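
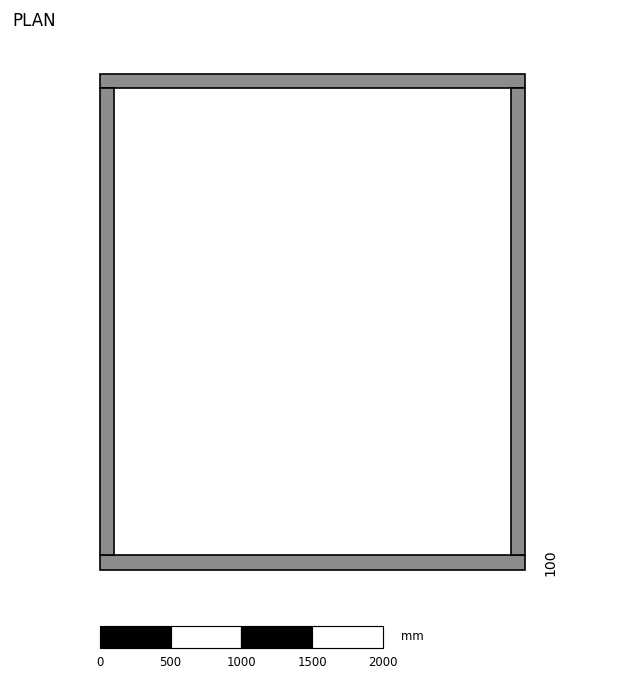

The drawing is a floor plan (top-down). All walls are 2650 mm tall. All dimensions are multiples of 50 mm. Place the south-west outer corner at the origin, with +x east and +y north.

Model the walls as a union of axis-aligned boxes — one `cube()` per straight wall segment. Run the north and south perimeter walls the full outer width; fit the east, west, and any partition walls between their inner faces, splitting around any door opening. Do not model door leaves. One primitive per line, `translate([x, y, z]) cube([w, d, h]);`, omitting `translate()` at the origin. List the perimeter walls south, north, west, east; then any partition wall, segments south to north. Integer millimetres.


cube([3000, 100, 2650]);
translate([0, 3400, 0]) cube([3000, 100, 2650]);
translate([0, 100, 0]) cube([100, 3300, 2650]);
translate([2900, 100, 0]) cube([100, 3300, 2650]);


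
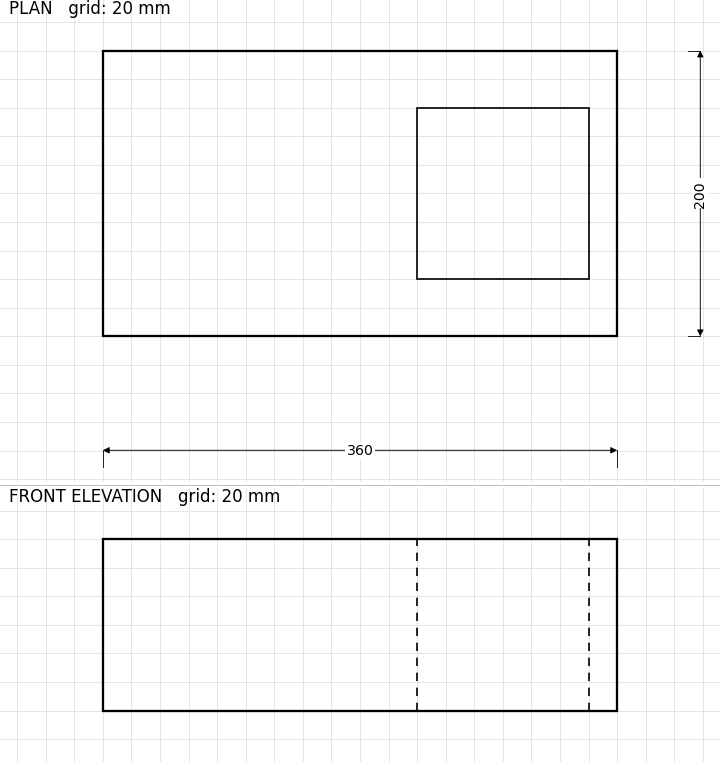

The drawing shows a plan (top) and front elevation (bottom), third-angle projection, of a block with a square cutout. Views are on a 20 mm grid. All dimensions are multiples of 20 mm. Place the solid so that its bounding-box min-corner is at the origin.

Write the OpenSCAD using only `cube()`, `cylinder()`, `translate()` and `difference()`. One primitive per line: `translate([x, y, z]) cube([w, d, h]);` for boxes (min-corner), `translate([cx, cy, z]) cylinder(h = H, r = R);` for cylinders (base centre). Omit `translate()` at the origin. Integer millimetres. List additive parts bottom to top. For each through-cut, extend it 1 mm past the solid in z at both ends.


difference() {
  cube([360, 200, 120]);
  translate([220, 40, -1]) cube([120, 120, 122]);
}


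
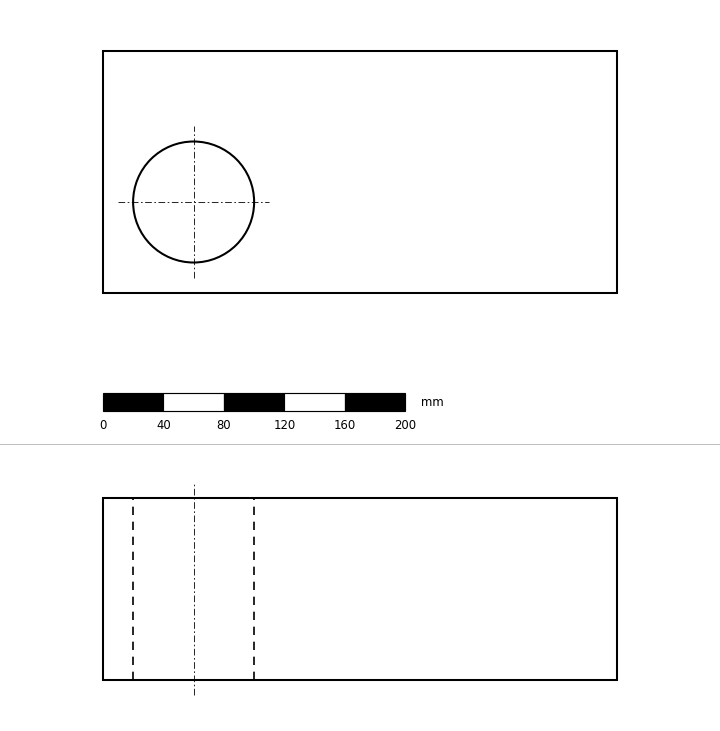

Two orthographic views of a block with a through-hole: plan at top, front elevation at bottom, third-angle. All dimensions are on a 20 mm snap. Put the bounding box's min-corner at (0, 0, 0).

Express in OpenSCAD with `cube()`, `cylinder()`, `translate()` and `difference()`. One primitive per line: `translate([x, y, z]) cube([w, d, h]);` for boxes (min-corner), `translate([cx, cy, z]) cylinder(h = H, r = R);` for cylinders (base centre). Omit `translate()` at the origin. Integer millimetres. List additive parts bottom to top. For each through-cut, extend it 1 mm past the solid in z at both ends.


difference() {
  cube([340, 160, 120]);
  translate([60, 60, -1]) cylinder(h = 122, r = 40);
}


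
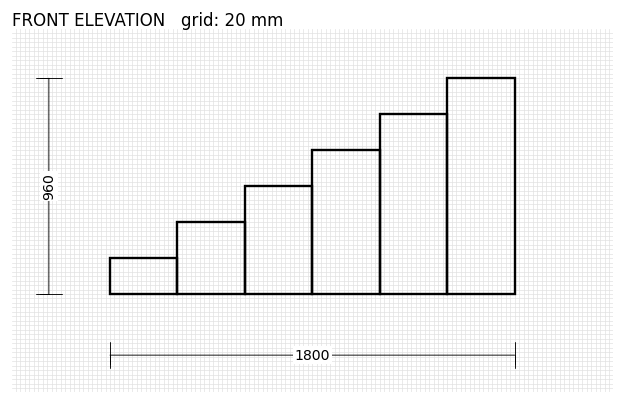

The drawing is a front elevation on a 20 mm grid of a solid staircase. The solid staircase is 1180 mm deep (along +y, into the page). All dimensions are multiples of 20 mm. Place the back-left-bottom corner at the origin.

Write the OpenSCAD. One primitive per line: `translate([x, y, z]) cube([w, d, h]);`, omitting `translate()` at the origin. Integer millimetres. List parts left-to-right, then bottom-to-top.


cube([300, 1180, 160]);
translate([300, 0, 0]) cube([300, 1180, 320]);
translate([600, 0, 0]) cube([300, 1180, 480]);
translate([900, 0, 0]) cube([300, 1180, 640]);
translate([1200, 0, 0]) cube([300, 1180, 800]);
translate([1500, 0, 0]) cube([300, 1180, 960]);


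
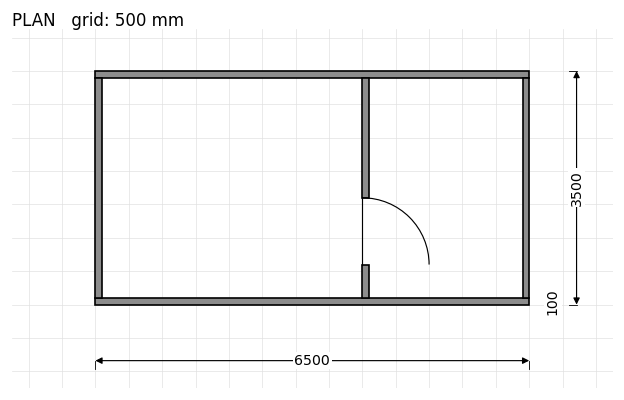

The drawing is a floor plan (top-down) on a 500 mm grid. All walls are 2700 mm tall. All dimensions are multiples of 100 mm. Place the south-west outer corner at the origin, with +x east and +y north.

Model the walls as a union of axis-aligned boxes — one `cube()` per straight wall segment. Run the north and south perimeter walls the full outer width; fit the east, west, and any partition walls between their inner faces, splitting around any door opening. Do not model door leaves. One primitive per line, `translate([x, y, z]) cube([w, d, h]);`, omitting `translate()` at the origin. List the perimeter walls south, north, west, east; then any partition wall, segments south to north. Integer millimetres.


cube([6500, 100, 2700]);
translate([0, 3400, 0]) cube([6500, 100, 2700]);
translate([0, 100, 0]) cube([100, 3300, 2700]);
translate([6400, 100, 0]) cube([100, 3300, 2700]);
translate([4000, 100, 0]) cube([100, 500, 2700]);
translate([4000, 1600, 0]) cube([100, 1800, 2700]);


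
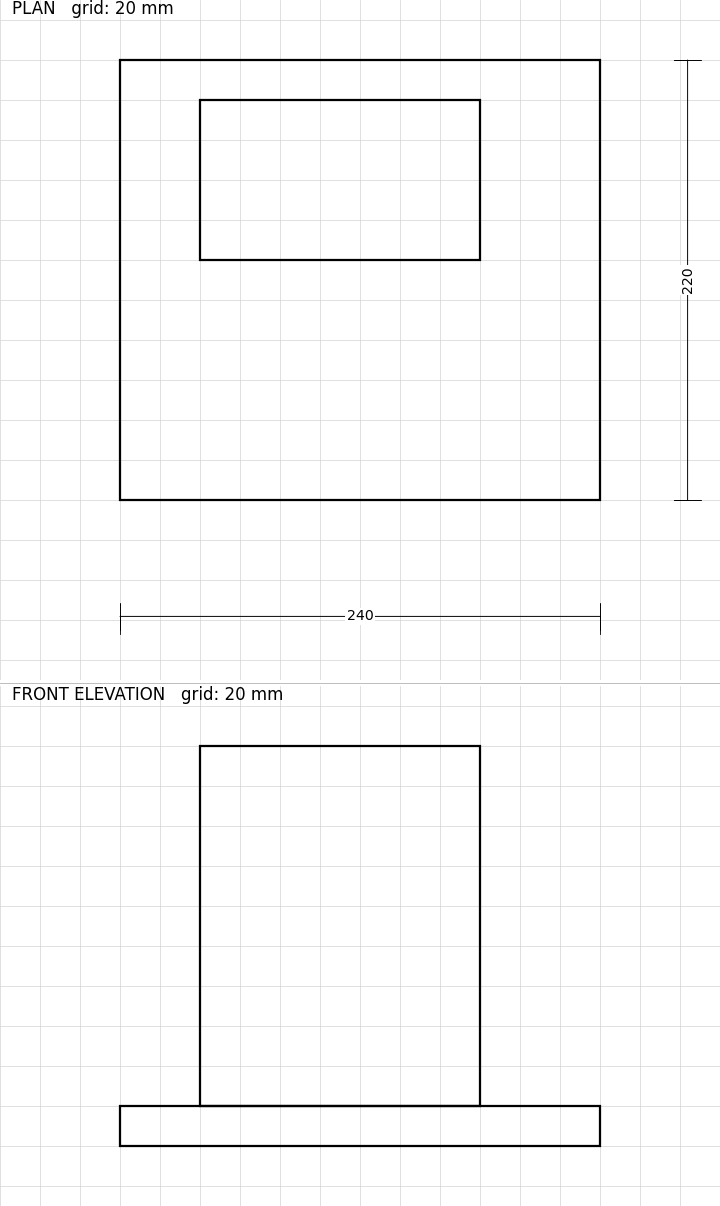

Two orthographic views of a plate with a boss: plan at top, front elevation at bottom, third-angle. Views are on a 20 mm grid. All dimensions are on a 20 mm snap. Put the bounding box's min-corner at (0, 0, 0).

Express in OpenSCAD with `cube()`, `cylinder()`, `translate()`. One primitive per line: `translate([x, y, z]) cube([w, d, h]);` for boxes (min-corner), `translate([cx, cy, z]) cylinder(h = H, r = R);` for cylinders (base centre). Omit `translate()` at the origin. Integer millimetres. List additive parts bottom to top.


cube([240, 220, 20]);
translate([40, 120, 20]) cube([140, 80, 180]);


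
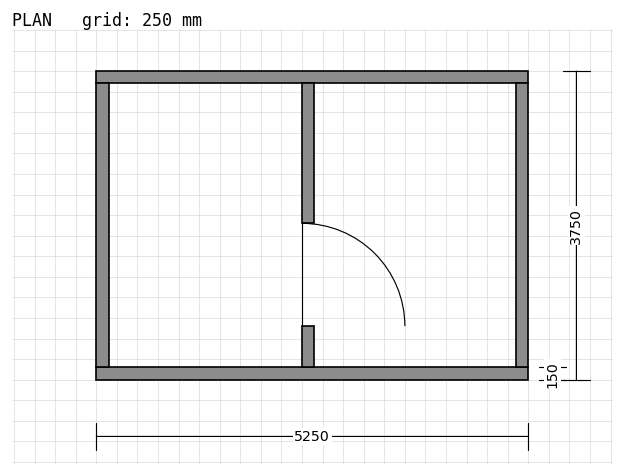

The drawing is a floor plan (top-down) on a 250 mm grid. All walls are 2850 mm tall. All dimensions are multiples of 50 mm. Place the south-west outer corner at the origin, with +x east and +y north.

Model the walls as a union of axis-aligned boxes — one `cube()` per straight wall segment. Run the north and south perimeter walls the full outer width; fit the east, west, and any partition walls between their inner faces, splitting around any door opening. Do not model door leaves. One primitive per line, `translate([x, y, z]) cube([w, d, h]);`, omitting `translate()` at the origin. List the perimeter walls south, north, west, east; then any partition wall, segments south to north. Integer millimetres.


cube([5250, 150, 2850]);
translate([0, 3600, 0]) cube([5250, 150, 2850]);
translate([0, 150, 0]) cube([150, 3450, 2850]);
translate([5100, 150, 0]) cube([150, 3450, 2850]);
translate([2500, 150, 0]) cube([150, 500, 2850]);
translate([2500, 1900, 0]) cube([150, 1700, 2850]);


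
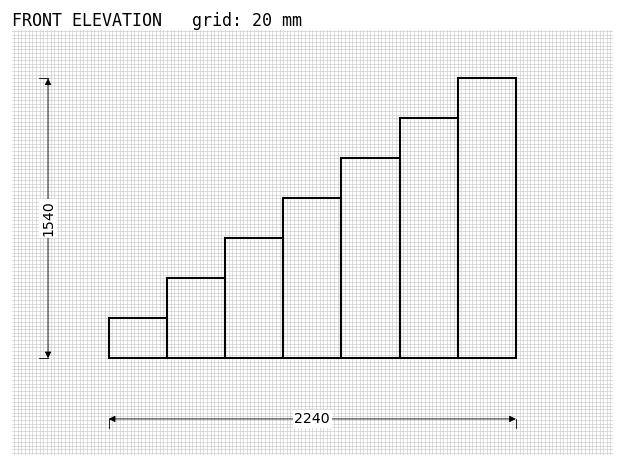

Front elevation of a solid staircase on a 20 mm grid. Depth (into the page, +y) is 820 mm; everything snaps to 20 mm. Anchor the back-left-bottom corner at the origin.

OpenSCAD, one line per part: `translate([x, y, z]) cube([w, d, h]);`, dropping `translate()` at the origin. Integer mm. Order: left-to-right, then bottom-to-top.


cube([320, 820, 220]);
translate([320, 0, 0]) cube([320, 820, 440]);
translate([640, 0, 0]) cube([320, 820, 660]);
translate([960, 0, 0]) cube([320, 820, 880]);
translate([1280, 0, 0]) cube([320, 820, 1100]);
translate([1600, 0, 0]) cube([320, 820, 1320]);
translate([1920, 0, 0]) cube([320, 820, 1540]);


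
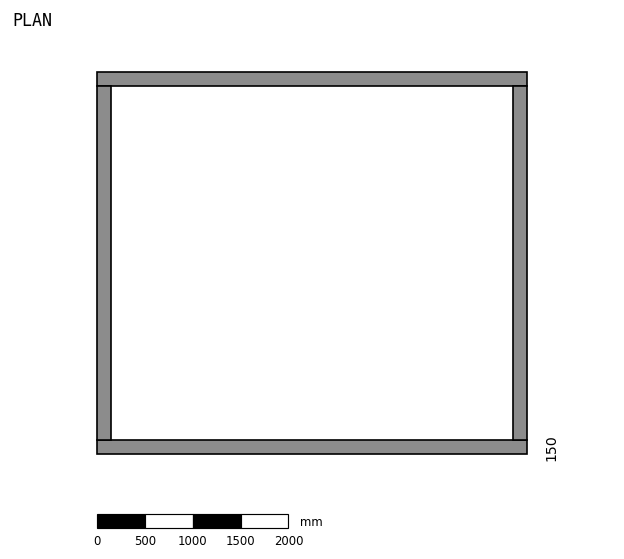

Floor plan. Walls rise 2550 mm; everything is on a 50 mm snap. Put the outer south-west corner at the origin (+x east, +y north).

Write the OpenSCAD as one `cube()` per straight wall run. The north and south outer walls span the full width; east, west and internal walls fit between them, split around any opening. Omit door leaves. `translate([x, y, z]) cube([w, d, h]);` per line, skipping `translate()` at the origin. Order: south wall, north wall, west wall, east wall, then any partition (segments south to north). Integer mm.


cube([4500, 150, 2550]);
translate([0, 3850, 0]) cube([4500, 150, 2550]);
translate([0, 150, 0]) cube([150, 3700, 2550]);
translate([4350, 150, 0]) cube([150, 3700, 2550]);


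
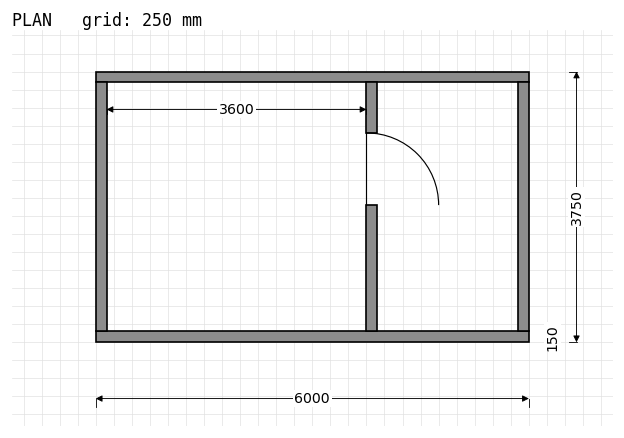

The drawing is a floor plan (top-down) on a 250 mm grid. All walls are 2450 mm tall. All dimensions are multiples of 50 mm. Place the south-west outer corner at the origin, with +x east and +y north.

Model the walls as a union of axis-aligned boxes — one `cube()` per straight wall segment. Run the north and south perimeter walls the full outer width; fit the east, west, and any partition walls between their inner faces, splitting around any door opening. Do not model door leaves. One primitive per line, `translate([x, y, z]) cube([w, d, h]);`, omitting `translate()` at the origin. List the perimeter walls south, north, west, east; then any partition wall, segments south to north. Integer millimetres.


cube([6000, 150, 2450]);
translate([0, 3600, 0]) cube([6000, 150, 2450]);
translate([0, 150, 0]) cube([150, 3450, 2450]);
translate([5850, 150, 0]) cube([150, 3450, 2450]);
translate([3750, 150, 0]) cube([150, 1750, 2450]);
translate([3750, 2900, 0]) cube([150, 700, 2450]);


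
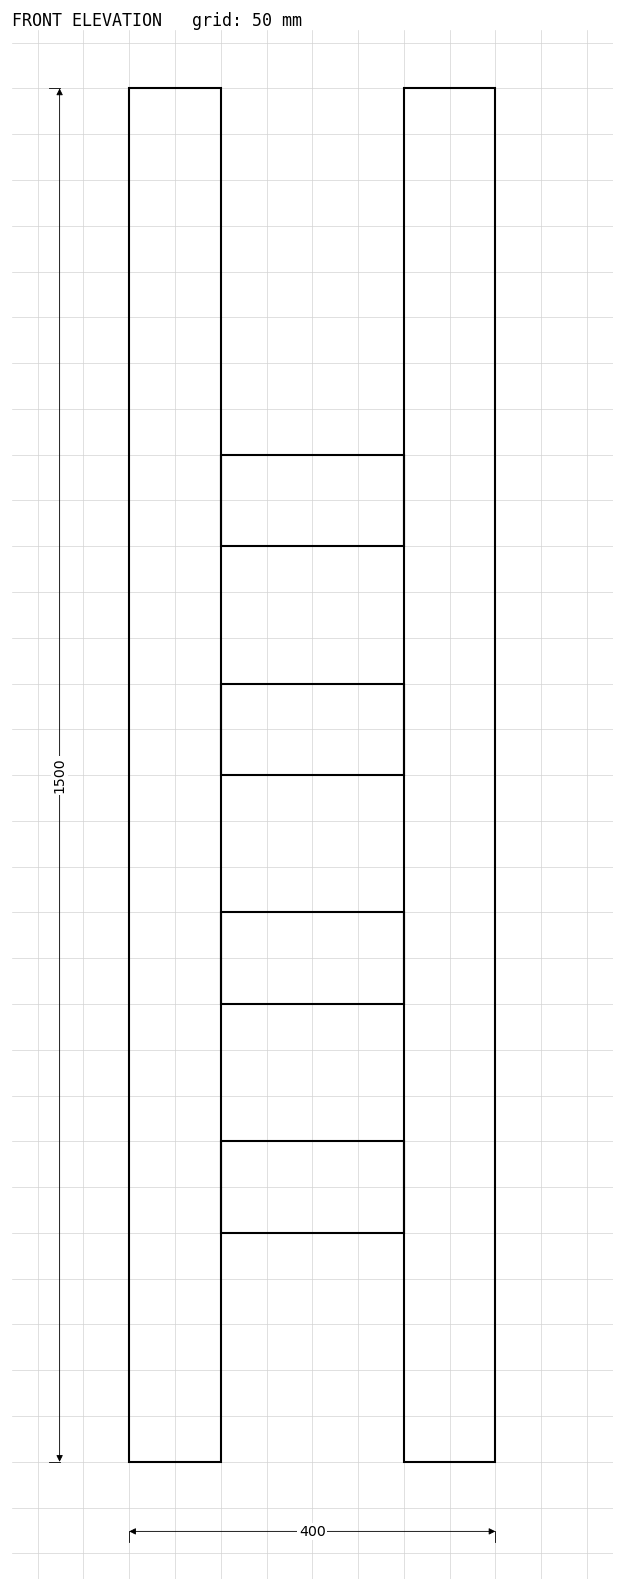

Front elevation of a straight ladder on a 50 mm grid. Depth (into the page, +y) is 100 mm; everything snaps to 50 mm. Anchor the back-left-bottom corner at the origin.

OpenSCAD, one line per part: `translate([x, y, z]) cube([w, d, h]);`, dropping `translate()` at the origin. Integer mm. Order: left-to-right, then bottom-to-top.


cube([100, 100, 1500]);
translate([100, 0, 250]) cube([200, 100, 100]);
translate([100, 0, 500]) cube([200, 100, 100]);
translate([100, 0, 750]) cube([200, 100, 100]);
translate([100, 0, 1000]) cube([200, 100, 100]);
translate([300, 0, 0]) cube([100, 100, 1500]);


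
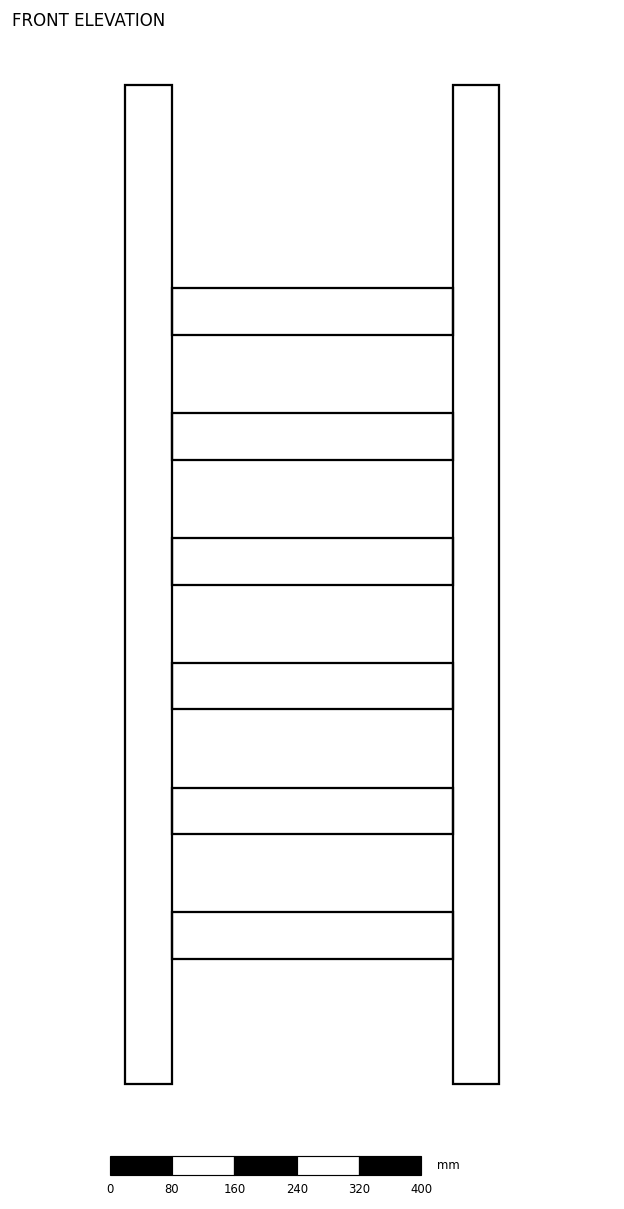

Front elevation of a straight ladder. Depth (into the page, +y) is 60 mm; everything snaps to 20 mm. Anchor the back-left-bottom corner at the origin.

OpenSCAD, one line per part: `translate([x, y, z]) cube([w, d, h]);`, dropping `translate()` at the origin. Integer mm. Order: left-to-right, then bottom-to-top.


cube([60, 60, 1280]);
translate([60, 0, 160]) cube([360, 60, 60]);
translate([60, 0, 320]) cube([360, 60, 60]);
translate([60, 0, 480]) cube([360, 60, 60]);
translate([60, 0, 640]) cube([360, 60, 60]);
translate([60, 0, 800]) cube([360, 60, 60]);
translate([60, 0, 960]) cube([360, 60, 60]);
translate([420, 0, 0]) cube([60, 60, 1280]);


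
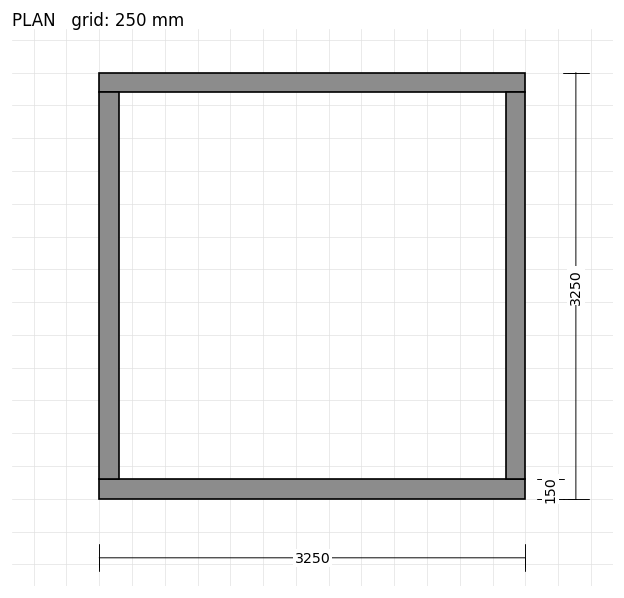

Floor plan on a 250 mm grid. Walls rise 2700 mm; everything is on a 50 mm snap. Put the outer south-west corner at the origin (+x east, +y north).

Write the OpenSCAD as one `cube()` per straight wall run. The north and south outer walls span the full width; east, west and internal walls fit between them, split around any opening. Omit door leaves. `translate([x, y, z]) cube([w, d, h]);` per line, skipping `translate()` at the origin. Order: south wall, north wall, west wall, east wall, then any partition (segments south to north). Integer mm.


cube([3250, 150, 2700]);
translate([0, 3100, 0]) cube([3250, 150, 2700]);
translate([0, 150, 0]) cube([150, 2950, 2700]);
translate([3100, 150, 0]) cube([150, 2950, 2700]);


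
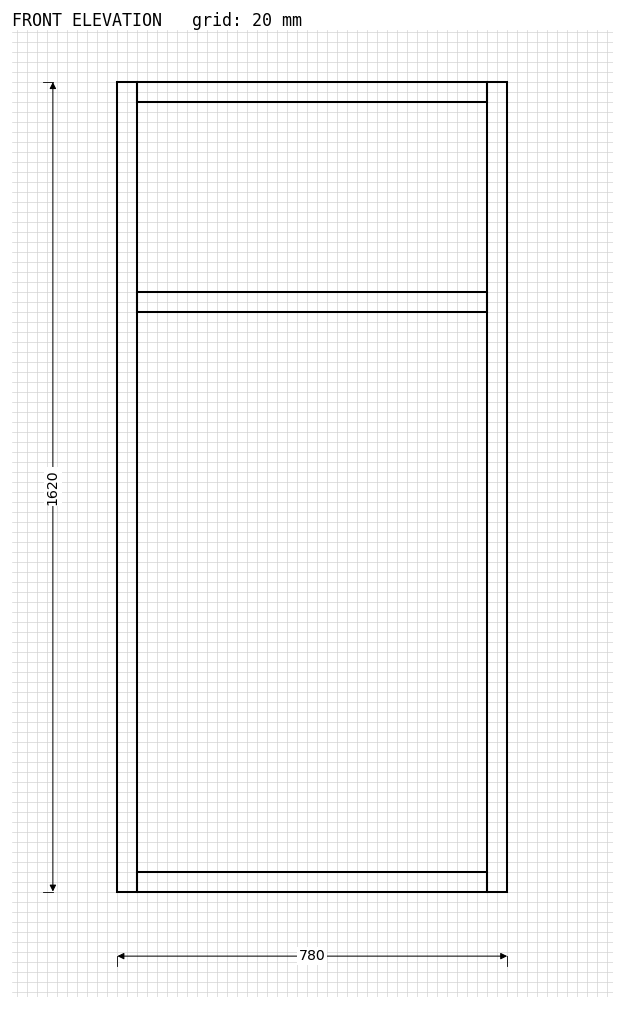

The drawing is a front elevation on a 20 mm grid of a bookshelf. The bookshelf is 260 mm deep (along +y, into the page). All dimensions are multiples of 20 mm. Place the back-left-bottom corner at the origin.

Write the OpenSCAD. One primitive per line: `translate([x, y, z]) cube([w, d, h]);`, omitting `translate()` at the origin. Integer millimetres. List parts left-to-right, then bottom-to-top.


cube([40, 260, 1620]);
translate([40, 0, 0]) cube([700, 260, 40]);
translate([40, 0, 1160]) cube([700, 260, 40]);
translate([40, 0, 1580]) cube([700, 260, 40]);
translate([740, 0, 0]) cube([40, 260, 1620]);


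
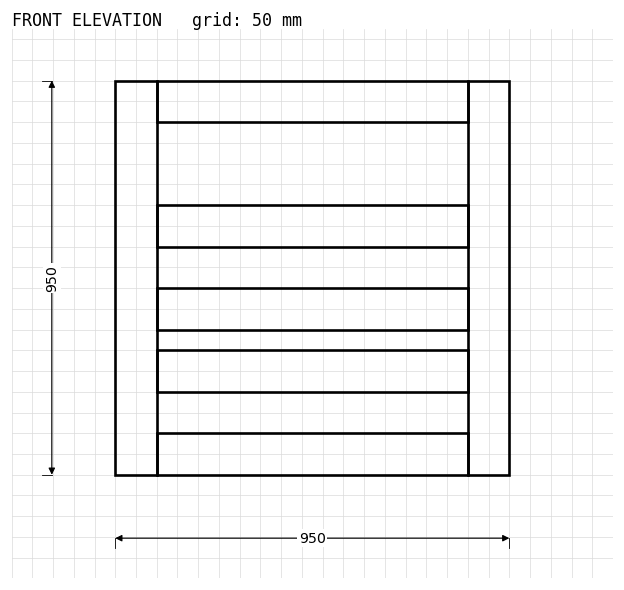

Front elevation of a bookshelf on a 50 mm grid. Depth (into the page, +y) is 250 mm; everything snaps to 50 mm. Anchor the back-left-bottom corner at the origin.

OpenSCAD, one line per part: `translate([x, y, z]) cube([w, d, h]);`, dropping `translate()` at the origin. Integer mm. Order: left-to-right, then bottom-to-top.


cube([100, 250, 950]);
translate([100, 0, 0]) cube([750, 250, 100]);
translate([100, 0, 200]) cube([750, 250, 100]);
translate([100, 0, 350]) cube([750, 250, 100]);
translate([100, 0, 550]) cube([750, 250, 100]);
translate([100, 0, 850]) cube([750, 250, 100]);
translate([850, 0, 0]) cube([100, 250, 950]);


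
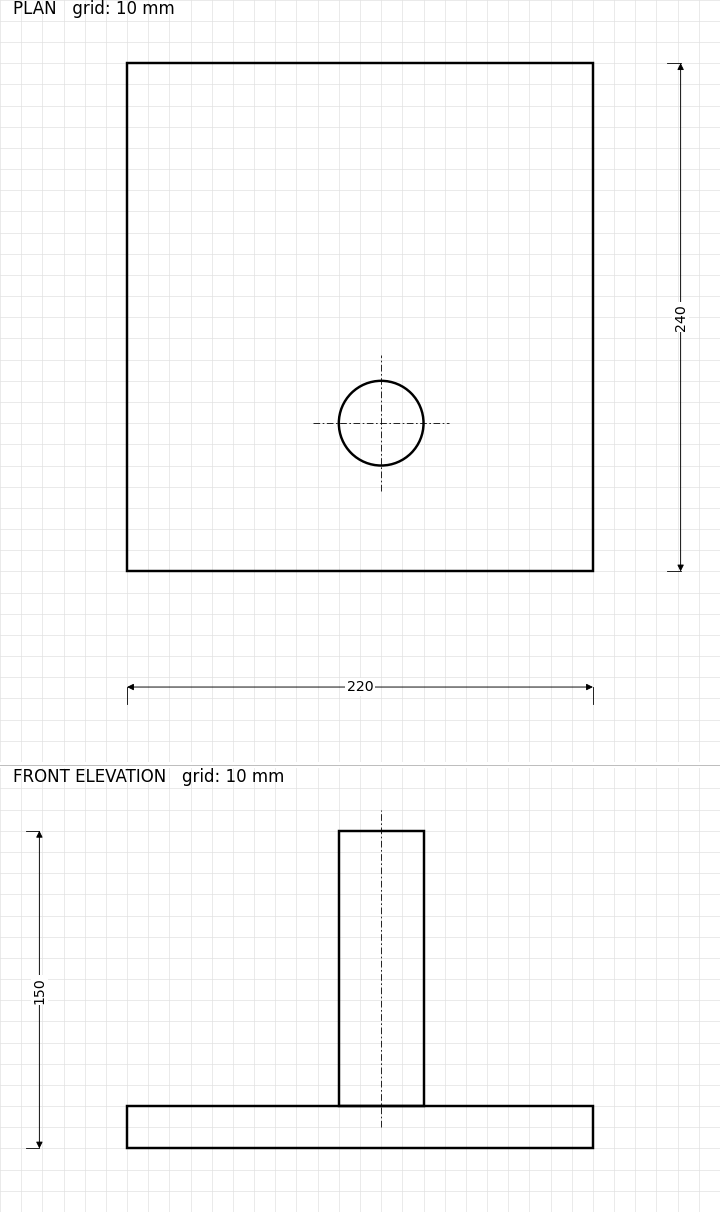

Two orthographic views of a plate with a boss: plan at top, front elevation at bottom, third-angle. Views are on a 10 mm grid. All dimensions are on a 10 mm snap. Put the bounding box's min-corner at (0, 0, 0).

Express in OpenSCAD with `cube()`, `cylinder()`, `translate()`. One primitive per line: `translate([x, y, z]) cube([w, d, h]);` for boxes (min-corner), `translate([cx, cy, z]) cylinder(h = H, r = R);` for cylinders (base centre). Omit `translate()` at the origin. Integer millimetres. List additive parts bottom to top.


cube([220, 240, 20]);
translate([120, 70, 20]) cylinder(h = 130, r = 20);


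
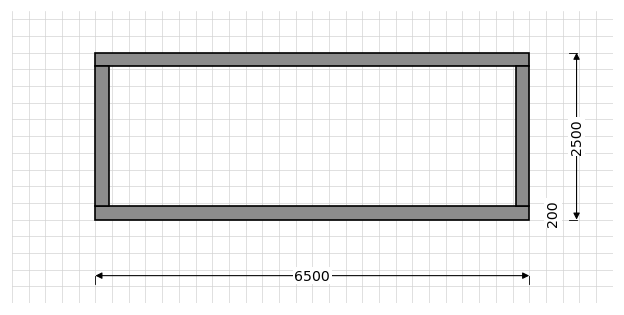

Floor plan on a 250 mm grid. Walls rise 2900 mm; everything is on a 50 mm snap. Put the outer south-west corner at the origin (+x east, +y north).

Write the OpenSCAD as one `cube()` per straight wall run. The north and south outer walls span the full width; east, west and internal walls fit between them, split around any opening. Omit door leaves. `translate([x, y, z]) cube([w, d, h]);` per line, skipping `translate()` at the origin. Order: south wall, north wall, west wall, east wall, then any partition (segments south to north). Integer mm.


cube([6500, 200, 2900]);
translate([0, 2300, 0]) cube([6500, 200, 2900]);
translate([0, 200, 0]) cube([200, 2100, 2900]);
translate([6300, 200, 0]) cube([200, 2100, 2900]);


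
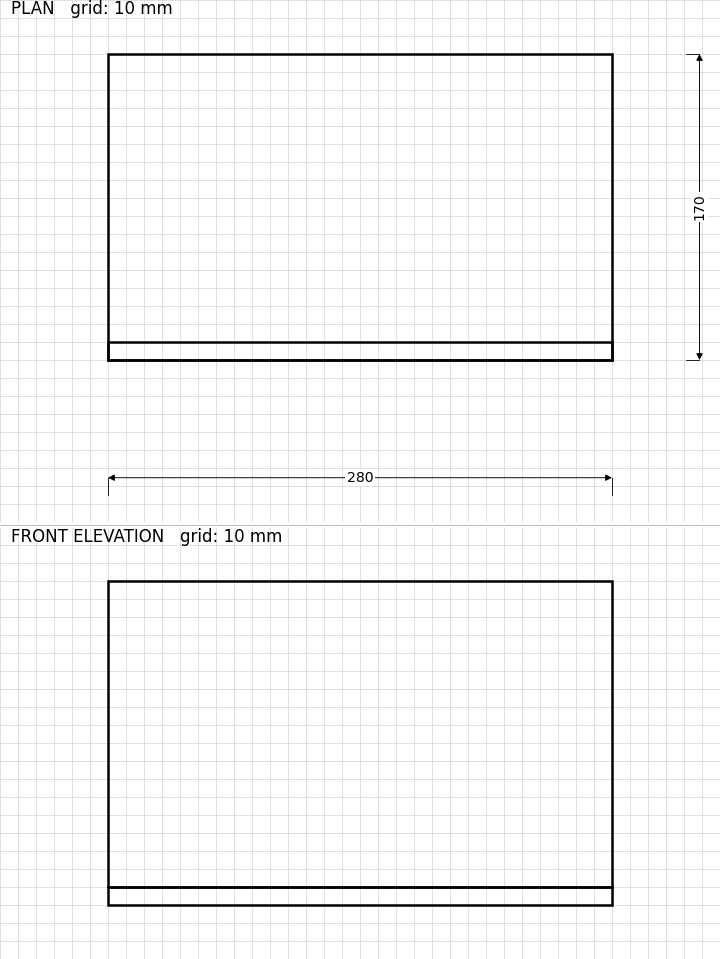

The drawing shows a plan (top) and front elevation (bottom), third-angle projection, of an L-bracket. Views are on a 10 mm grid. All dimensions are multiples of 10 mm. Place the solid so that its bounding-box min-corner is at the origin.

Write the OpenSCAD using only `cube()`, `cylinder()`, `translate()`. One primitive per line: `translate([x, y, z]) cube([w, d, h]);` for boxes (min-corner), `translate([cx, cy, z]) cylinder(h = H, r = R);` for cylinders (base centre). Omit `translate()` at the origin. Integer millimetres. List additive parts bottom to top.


cube([280, 170, 10]);
translate([0, 0, 10]) cube([280, 10, 170]);


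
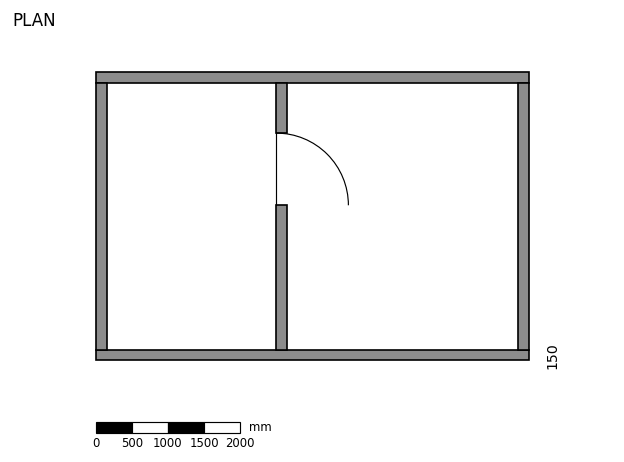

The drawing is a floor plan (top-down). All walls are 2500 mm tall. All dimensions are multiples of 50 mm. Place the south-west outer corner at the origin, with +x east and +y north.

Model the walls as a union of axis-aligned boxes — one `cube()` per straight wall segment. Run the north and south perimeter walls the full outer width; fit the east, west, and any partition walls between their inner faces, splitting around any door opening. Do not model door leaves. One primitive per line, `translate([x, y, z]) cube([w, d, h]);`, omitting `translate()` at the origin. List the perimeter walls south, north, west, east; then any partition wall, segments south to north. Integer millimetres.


cube([6000, 150, 2500]);
translate([0, 3850, 0]) cube([6000, 150, 2500]);
translate([0, 150, 0]) cube([150, 3700, 2500]);
translate([5850, 150, 0]) cube([150, 3700, 2500]);
translate([2500, 150, 0]) cube([150, 2000, 2500]);
translate([2500, 3150, 0]) cube([150, 700, 2500]);


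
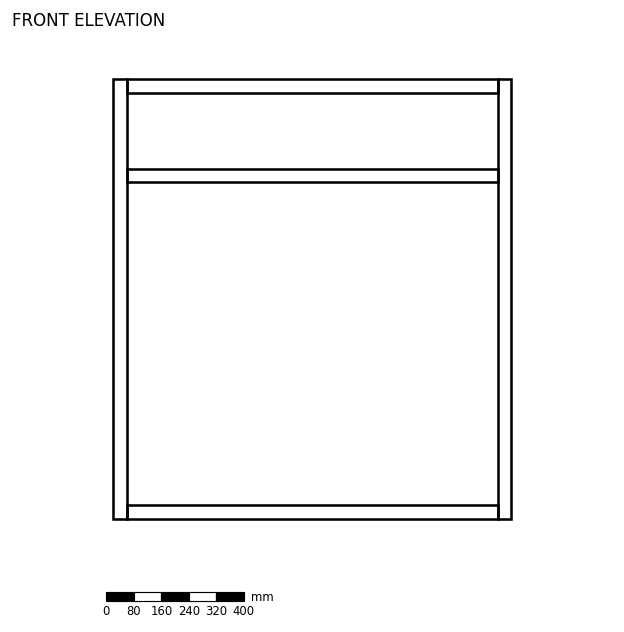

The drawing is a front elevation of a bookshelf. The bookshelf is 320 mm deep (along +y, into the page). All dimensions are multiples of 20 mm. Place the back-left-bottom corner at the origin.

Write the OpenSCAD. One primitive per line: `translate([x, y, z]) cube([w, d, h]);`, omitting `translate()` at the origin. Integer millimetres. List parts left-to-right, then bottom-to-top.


cube([40, 320, 1280]);
translate([40, 0, 0]) cube([1080, 320, 40]);
translate([40, 0, 980]) cube([1080, 320, 40]);
translate([40, 0, 1240]) cube([1080, 320, 40]);
translate([1120, 0, 0]) cube([40, 320, 1280]);


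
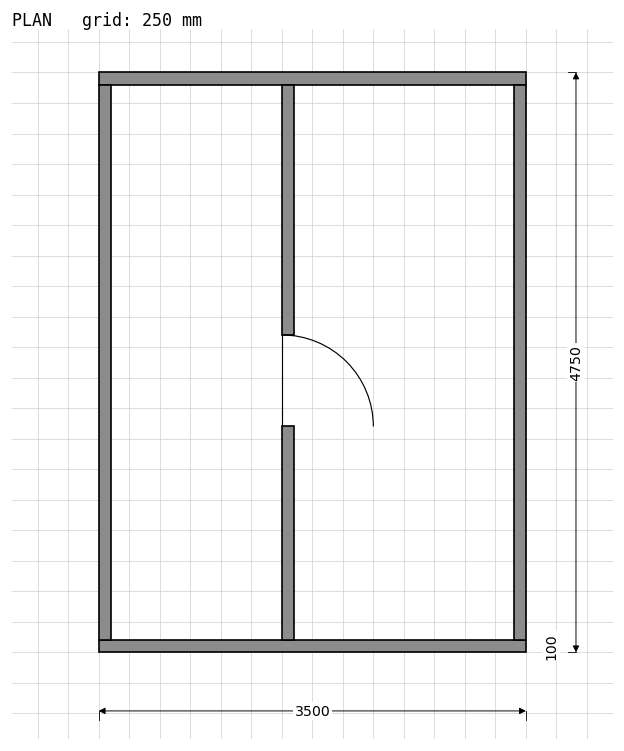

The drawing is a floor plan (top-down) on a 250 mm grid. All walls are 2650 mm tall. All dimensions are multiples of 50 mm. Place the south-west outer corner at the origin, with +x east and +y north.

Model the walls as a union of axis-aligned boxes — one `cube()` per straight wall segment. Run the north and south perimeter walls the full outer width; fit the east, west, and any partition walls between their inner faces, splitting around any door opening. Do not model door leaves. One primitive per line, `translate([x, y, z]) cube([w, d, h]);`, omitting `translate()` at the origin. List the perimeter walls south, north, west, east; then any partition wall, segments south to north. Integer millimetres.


cube([3500, 100, 2650]);
translate([0, 4650, 0]) cube([3500, 100, 2650]);
translate([0, 100, 0]) cube([100, 4550, 2650]);
translate([3400, 100, 0]) cube([100, 4550, 2650]);
translate([1500, 100, 0]) cube([100, 1750, 2650]);
translate([1500, 2600, 0]) cube([100, 2050, 2650]);


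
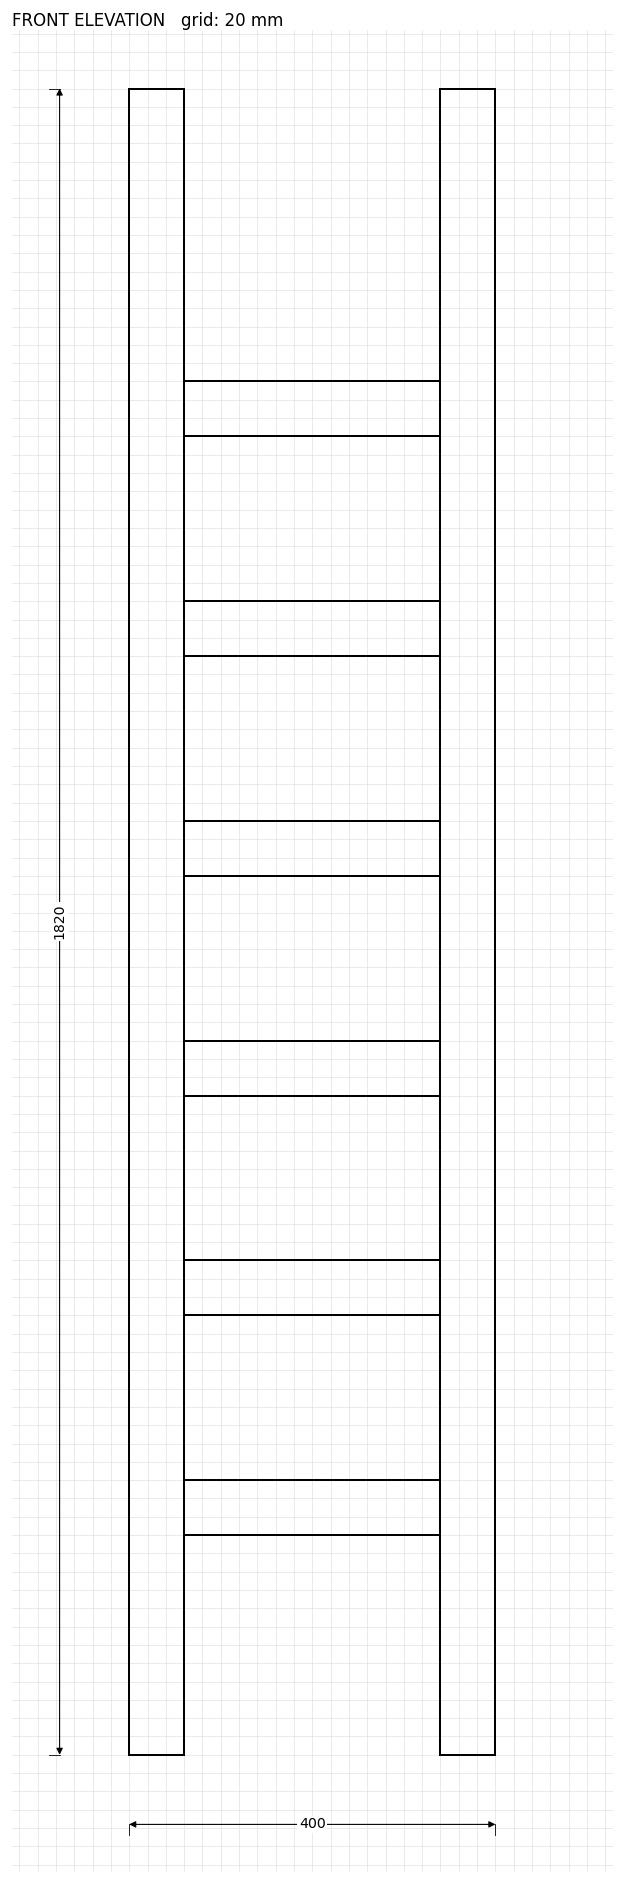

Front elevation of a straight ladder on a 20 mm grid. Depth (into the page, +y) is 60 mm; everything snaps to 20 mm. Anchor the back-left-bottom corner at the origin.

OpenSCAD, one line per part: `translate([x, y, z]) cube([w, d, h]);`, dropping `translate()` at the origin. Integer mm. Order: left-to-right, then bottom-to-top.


cube([60, 60, 1820]);
translate([60, 0, 240]) cube([280, 60, 60]);
translate([60, 0, 480]) cube([280, 60, 60]);
translate([60, 0, 720]) cube([280, 60, 60]);
translate([60, 0, 960]) cube([280, 60, 60]);
translate([60, 0, 1200]) cube([280, 60, 60]);
translate([60, 0, 1440]) cube([280, 60, 60]);
translate([340, 0, 0]) cube([60, 60, 1820]);


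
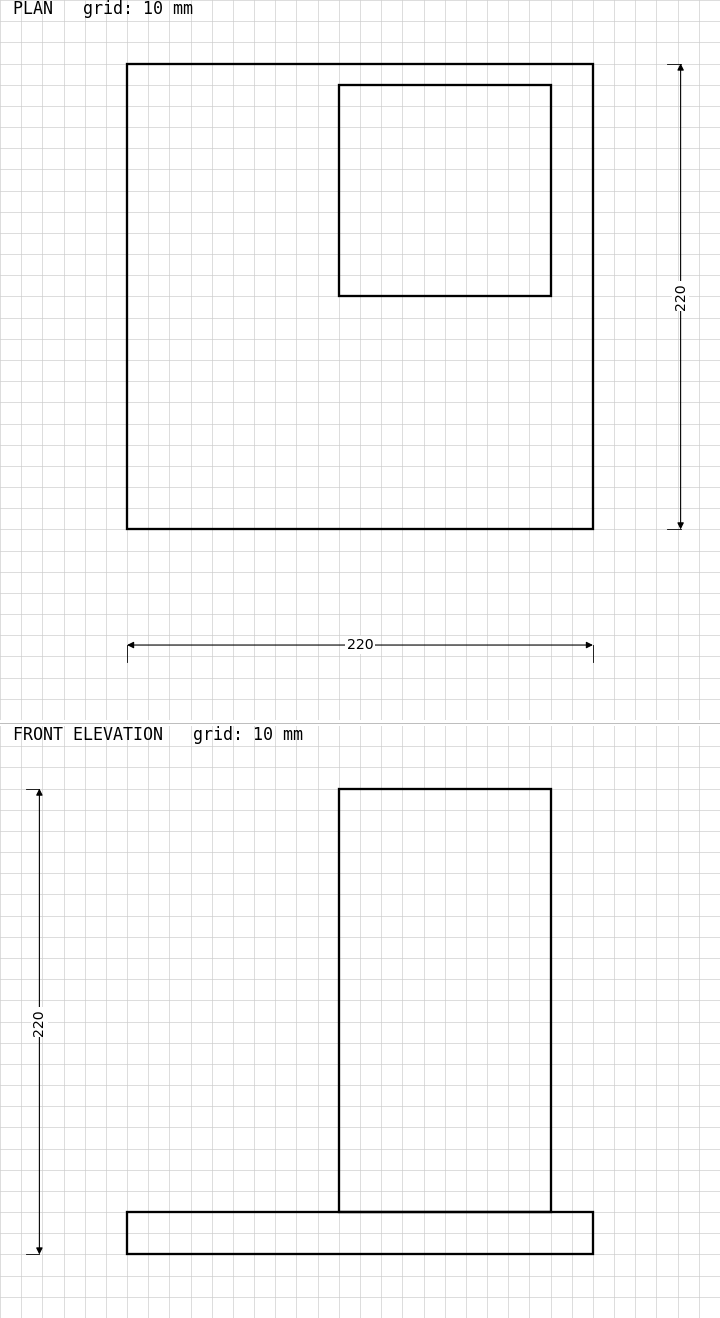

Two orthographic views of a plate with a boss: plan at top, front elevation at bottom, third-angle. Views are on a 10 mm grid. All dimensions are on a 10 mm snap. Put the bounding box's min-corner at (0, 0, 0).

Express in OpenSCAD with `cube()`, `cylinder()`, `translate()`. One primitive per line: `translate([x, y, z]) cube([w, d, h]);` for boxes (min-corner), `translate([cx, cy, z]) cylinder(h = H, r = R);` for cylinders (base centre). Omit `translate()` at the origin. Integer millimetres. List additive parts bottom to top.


cube([220, 220, 20]);
translate([100, 110, 20]) cube([100, 100, 200]);


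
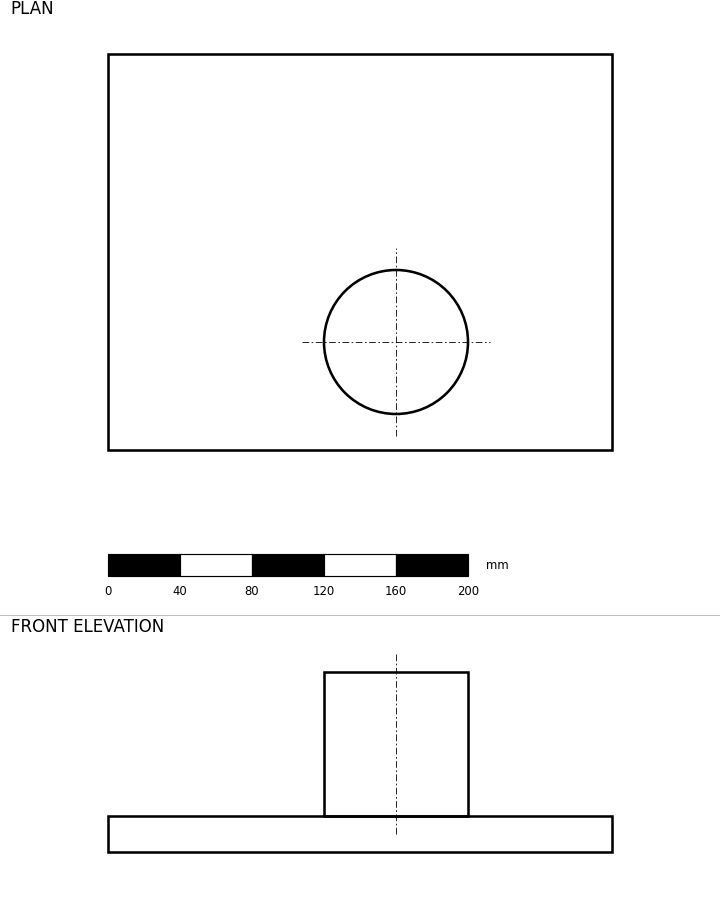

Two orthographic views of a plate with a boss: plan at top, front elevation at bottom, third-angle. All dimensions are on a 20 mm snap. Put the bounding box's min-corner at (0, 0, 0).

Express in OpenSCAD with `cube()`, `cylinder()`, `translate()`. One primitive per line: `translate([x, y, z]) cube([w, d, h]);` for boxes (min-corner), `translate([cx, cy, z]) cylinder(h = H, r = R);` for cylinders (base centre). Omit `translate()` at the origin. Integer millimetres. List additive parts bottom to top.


cube([280, 220, 20]);
translate([160, 60, 20]) cylinder(h = 80, r = 40);


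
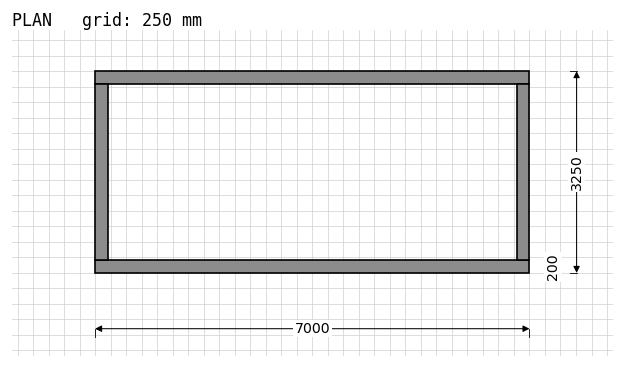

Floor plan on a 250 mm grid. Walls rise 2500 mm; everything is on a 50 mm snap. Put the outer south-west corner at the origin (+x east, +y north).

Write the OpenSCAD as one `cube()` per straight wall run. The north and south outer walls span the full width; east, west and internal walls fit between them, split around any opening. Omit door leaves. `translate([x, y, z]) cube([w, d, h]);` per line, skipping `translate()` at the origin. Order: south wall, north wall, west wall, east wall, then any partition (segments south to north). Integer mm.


cube([7000, 200, 2500]);
translate([0, 3050, 0]) cube([7000, 200, 2500]);
translate([0, 200, 0]) cube([200, 2850, 2500]);
translate([6800, 200, 0]) cube([200, 2850, 2500]);


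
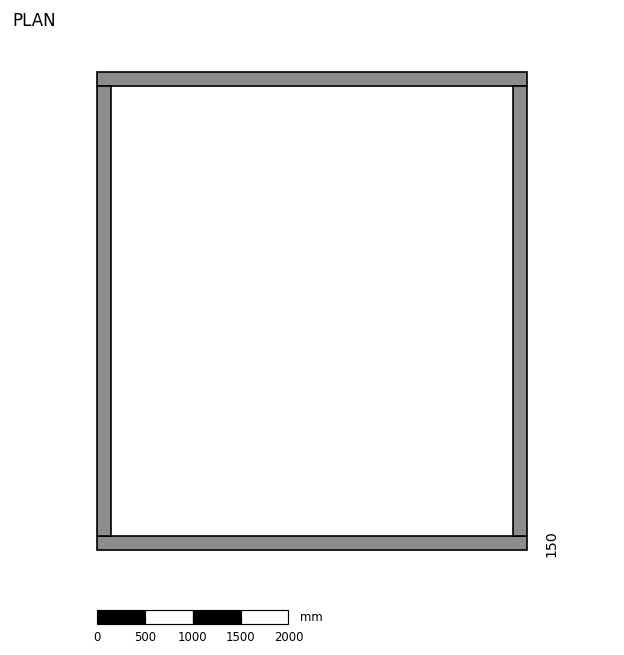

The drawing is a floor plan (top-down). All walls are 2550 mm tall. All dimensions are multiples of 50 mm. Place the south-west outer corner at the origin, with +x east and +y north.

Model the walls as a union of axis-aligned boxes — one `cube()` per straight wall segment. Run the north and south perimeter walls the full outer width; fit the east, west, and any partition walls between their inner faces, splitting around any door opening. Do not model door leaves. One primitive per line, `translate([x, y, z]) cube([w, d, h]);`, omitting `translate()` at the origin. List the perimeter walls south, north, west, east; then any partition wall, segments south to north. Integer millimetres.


cube([4500, 150, 2550]);
translate([0, 4850, 0]) cube([4500, 150, 2550]);
translate([0, 150, 0]) cube([150, 4700, 2550]);
translate([4350, 150, 0]) cube([150, 4700, 2550]);


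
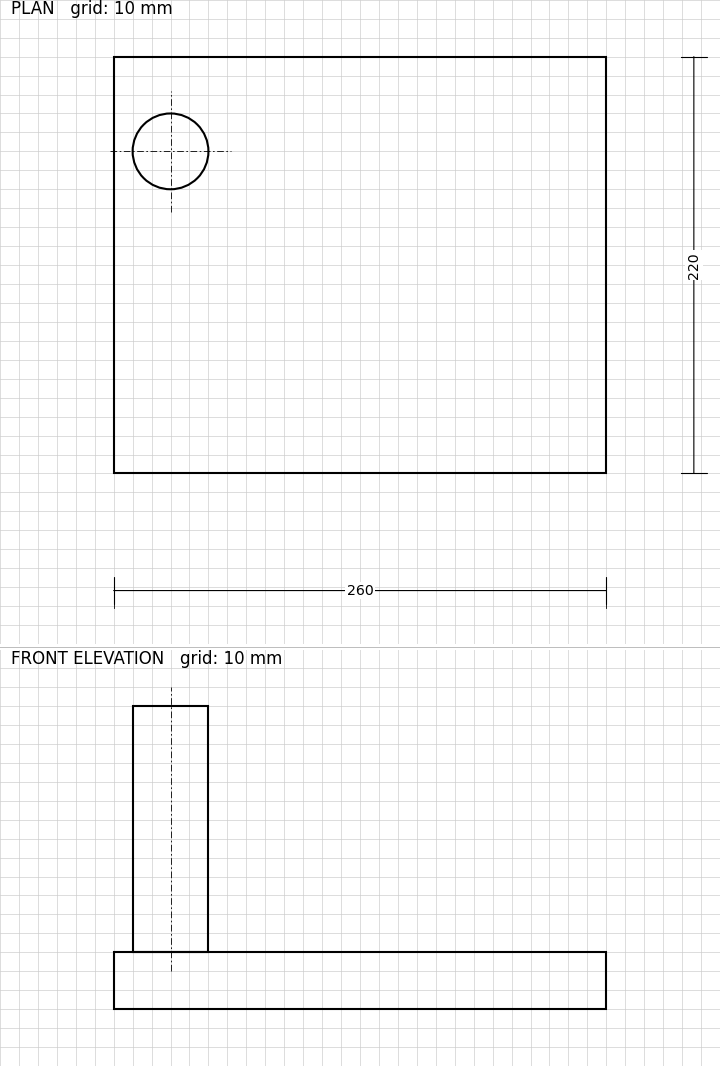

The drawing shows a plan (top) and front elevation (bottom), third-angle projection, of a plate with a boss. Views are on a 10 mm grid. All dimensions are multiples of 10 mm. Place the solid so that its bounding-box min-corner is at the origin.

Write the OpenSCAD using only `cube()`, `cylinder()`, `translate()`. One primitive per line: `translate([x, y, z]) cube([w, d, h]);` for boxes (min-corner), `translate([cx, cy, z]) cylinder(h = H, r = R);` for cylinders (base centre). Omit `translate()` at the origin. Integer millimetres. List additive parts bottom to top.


cube([260, 220, 30]);
translate([30, 170, 30]) cylinder(h = 130, r = 20);


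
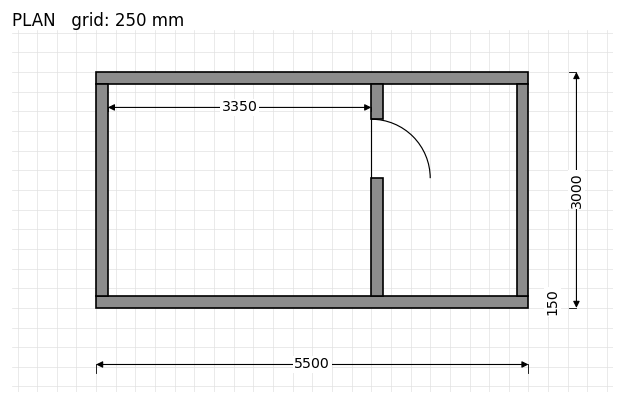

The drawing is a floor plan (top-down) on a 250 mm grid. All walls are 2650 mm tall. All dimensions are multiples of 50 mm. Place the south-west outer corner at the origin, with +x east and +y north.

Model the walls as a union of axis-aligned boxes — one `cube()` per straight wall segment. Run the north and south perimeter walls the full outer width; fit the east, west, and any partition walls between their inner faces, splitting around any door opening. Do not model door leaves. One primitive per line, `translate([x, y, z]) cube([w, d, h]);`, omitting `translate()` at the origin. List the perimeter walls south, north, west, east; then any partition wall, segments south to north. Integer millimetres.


cube([5500, 150, 2650]);
translate([0, 2850, 0]) cube([5500, 150, 2650]);
translate([0, 150, 0]) cube([150, 2700, 2650]);
translate([5350, 150, 0]) cube([150, 2700, 2650]);
translate([3500, 150, 0]) cube([150, 1500, 2650]);
translate([3500, 2400, 0]) cube([150, 450, 2650]);


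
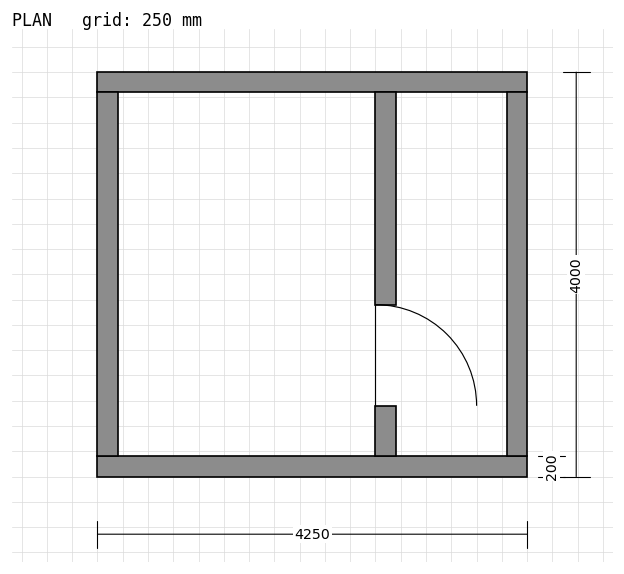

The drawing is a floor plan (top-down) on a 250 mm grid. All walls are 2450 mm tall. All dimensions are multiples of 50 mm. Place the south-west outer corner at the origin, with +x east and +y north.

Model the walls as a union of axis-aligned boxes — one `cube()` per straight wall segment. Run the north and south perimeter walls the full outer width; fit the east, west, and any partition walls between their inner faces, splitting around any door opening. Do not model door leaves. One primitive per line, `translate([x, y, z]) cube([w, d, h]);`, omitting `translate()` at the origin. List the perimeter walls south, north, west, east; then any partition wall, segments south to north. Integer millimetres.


cube([4250, 200, 2450]);
translate([0, 3800, 0]) cube([4250, 200, 2450]);
translate([0, 200, 0]) cube([200, 3600, 2450]);
translate([4050, 200, 0]) cube([200, 3600, 2450]);
translate([2750, 200, 0]) cube([200, 500, 2450]);
translate([2750, 1700, 0]) cube([200, 2100, 2450]);


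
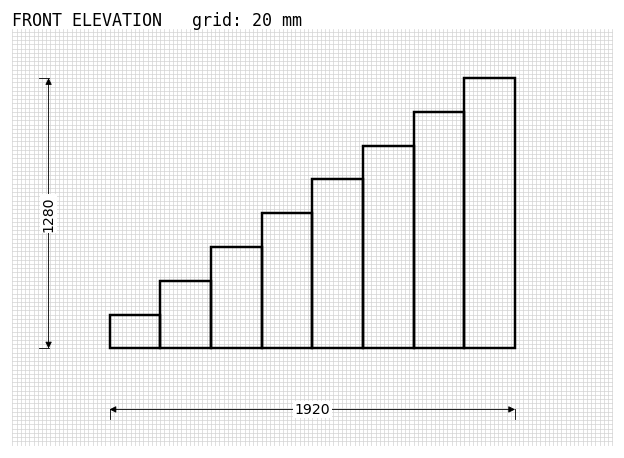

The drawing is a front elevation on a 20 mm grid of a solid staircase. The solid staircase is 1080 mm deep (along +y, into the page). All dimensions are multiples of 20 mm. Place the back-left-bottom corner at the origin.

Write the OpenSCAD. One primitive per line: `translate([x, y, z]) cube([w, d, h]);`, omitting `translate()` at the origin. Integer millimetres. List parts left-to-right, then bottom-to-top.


cube([240, 1080, 160]);
translate([240, 0, 0]) cube([240, 1080, 320]);
translate([480, 0, 0]) cube([240, 1080, 480]);
translate([720, 0, 0]) cube([240, 1080, 640]);
translate([960, 0, 0]) cube([240, 1080, 800]);
translate([1200, 0, 0]) cube([240, 1080, 960]);
translate([1440, 0, 0]) cube([240, 1080, 1120]);
translate([1680, 0, 0]) cube([240, 1080, 1280]);


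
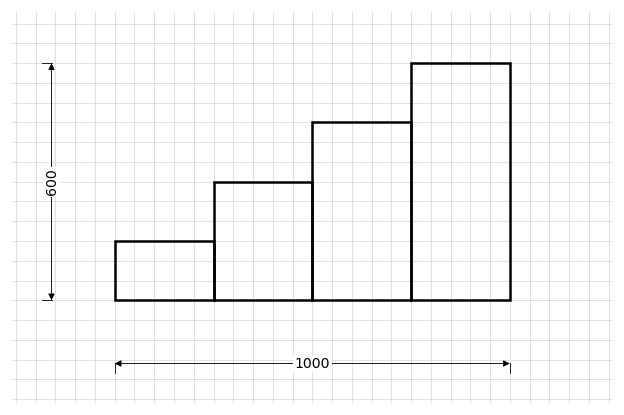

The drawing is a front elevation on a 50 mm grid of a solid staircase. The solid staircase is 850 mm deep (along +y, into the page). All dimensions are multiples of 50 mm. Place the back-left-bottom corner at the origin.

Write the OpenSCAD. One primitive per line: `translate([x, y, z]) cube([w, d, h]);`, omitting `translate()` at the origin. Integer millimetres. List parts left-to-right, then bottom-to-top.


cube([250, 850, 150]);
translate([250, 0, 0]) cube([250, 850, 300]);
translate([500, 0, 0]) cube([250, 850, 450]);
translate([750, 0, 0]) cube([250, 850, 600]);


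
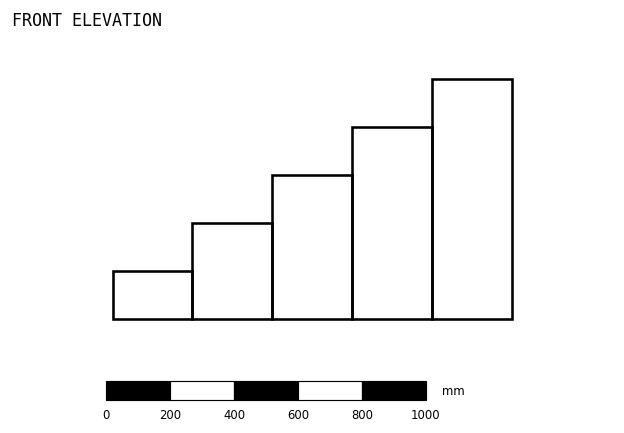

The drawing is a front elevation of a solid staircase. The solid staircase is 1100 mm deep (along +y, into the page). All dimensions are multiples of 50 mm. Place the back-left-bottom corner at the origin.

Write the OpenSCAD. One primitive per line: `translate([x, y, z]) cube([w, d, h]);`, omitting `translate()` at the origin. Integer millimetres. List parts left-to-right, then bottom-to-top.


cube([250, 1100, 150]);
translate([250, 0, 0]) cube([250, 1100, 300]);
translate([500, 0, 0]) cube([250, 1100, 450]);
translate([750, 0, 0]) cube([250, 1100, 600]);
translate([1000, 0, 0]) cube([250, 1100, 750]);


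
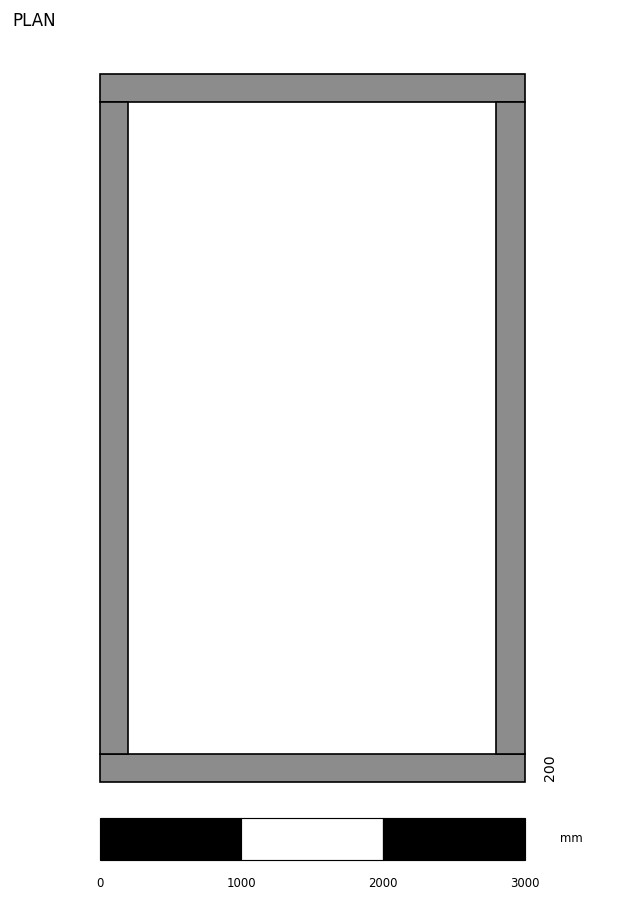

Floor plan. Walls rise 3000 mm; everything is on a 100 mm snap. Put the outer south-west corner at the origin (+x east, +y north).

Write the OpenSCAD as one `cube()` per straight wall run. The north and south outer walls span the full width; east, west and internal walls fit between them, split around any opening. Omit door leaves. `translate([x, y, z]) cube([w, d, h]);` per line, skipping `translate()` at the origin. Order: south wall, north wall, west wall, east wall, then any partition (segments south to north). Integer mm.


cube([3000, 200, 3000]);
translate([0, 4800, 0]) cube([3000, 200, 3000]);
translate([0, 200, 0]) cube([200, 4600, 3000]);
translate([2800, 200, 0]) cube([200, 4600, 3000]);


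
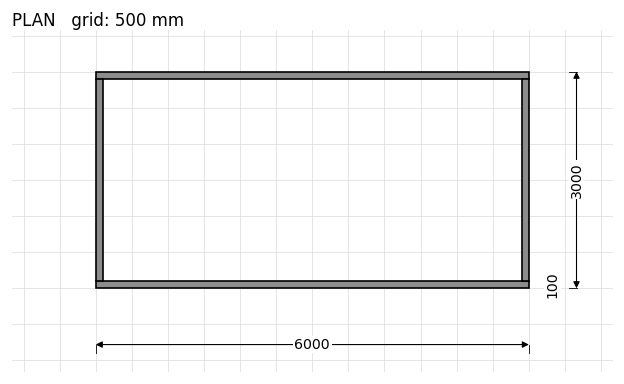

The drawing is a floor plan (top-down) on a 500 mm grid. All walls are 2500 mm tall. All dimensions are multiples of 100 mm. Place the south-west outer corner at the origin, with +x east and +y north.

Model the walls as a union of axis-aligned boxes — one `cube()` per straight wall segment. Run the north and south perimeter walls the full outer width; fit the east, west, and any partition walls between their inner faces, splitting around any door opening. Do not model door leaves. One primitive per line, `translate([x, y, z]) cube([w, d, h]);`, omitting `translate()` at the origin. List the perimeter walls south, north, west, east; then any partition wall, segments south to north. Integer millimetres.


cube([6000, 100, 2500]);
translate([0, 2900, 0]) cube([6000, 100, 2500]);
translate([0, 100, 0]) cube([100, 2800, 2500]);
translate([5900, 100, 0]) cube([100, 2800, 2500]);


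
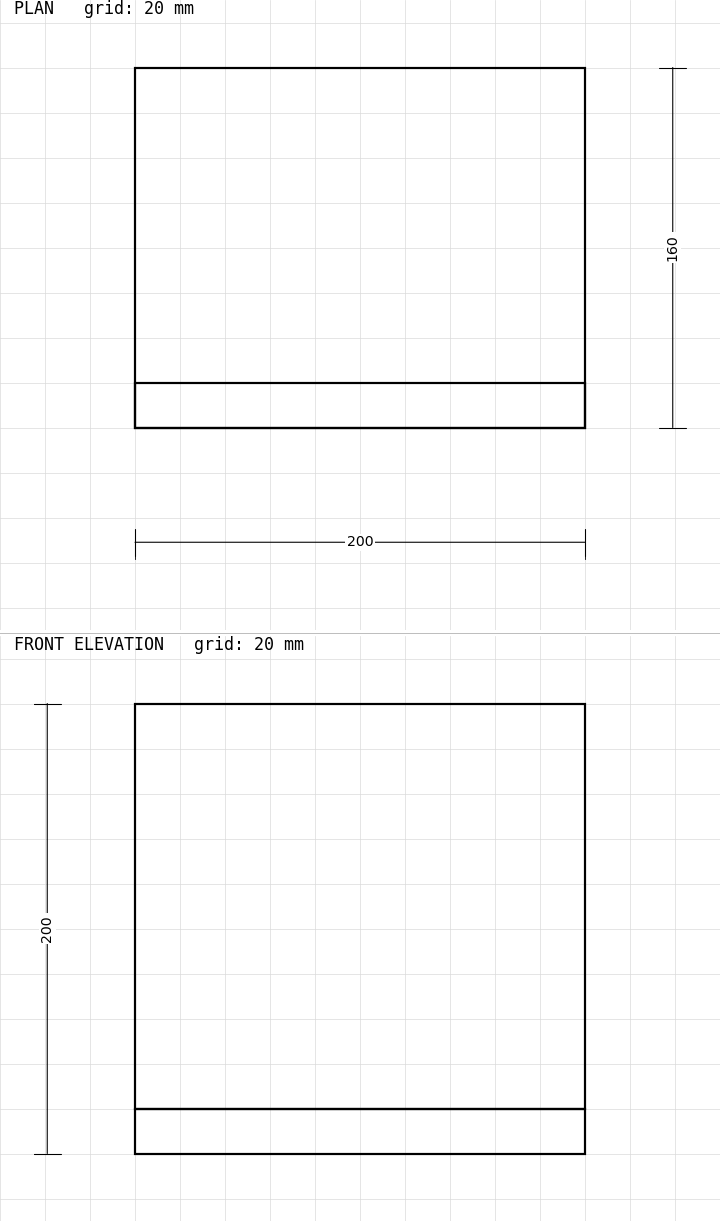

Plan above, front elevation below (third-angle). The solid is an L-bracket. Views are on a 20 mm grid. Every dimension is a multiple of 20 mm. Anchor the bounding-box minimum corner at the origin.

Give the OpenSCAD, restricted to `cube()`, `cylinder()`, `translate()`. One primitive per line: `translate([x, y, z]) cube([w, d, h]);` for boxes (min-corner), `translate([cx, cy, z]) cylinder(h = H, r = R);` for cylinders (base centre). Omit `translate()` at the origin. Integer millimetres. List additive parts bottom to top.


cube([200, 160, 20]);
translate([0, 0, 20]) cube([200, 20, 180]);


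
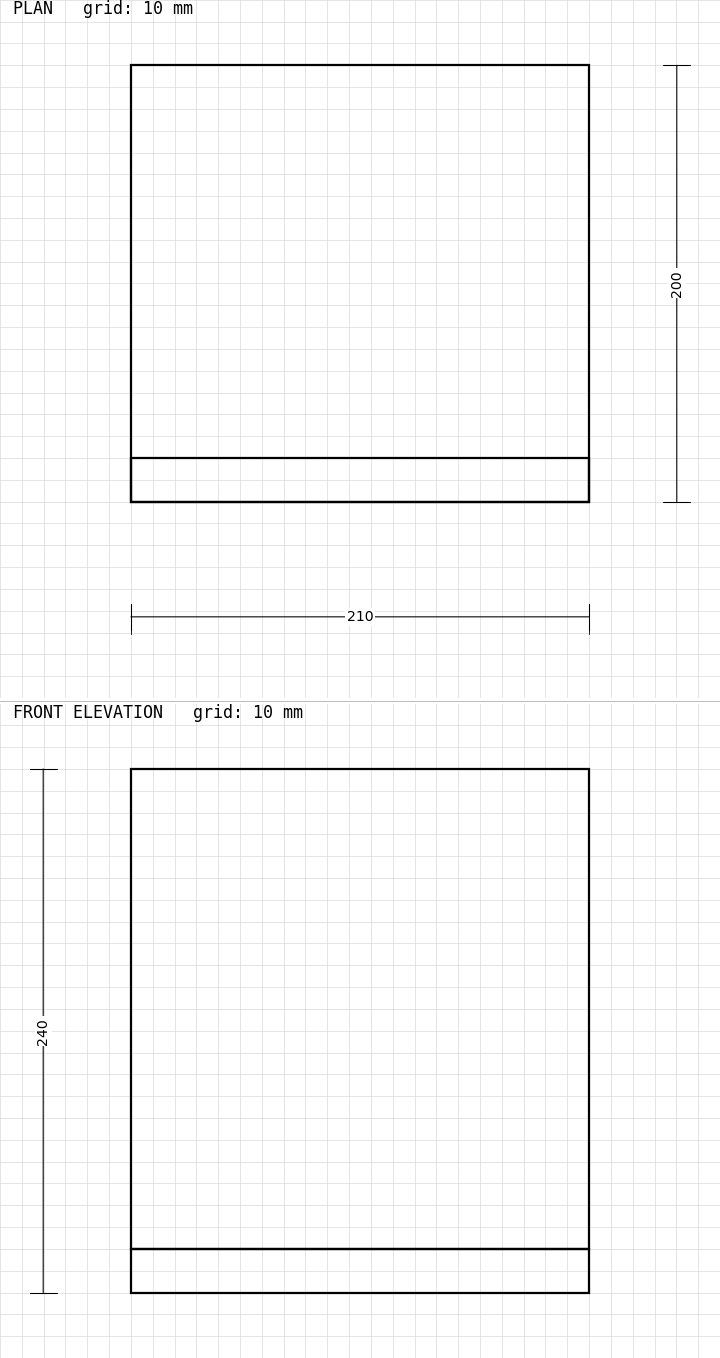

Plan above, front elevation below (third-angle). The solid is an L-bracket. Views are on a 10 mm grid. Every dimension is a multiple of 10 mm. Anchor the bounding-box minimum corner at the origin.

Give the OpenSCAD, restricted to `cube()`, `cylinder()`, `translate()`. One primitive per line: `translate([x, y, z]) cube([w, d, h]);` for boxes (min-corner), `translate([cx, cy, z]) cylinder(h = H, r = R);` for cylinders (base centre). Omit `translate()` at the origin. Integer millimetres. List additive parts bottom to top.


cube([210, 200, 20]);
translate([0, 0, 20]) cube([210, 20, 220]);


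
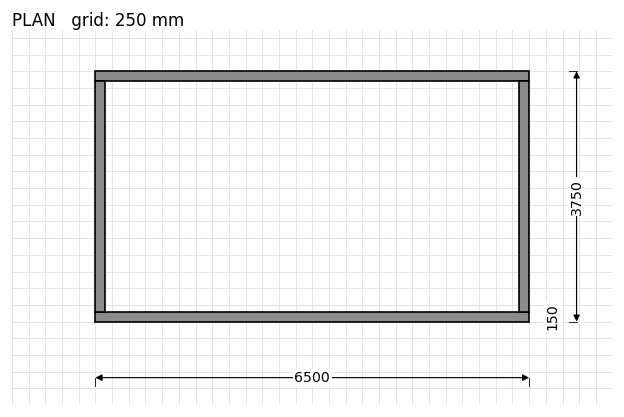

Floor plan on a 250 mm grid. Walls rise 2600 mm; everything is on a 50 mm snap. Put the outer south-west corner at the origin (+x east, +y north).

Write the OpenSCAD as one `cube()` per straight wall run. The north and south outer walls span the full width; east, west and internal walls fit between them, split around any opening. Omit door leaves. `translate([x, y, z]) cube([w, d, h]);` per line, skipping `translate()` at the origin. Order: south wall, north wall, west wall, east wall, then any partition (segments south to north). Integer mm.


cube([6500, 150, 2600]);
translate([0, 3600, 0]) cube([6500, 150, 2600]);
translate([0, 150, 0]) cube([150, 3450, 2600]);
translate([6350, 150, 0]) cube([150, 3450, 2600]);


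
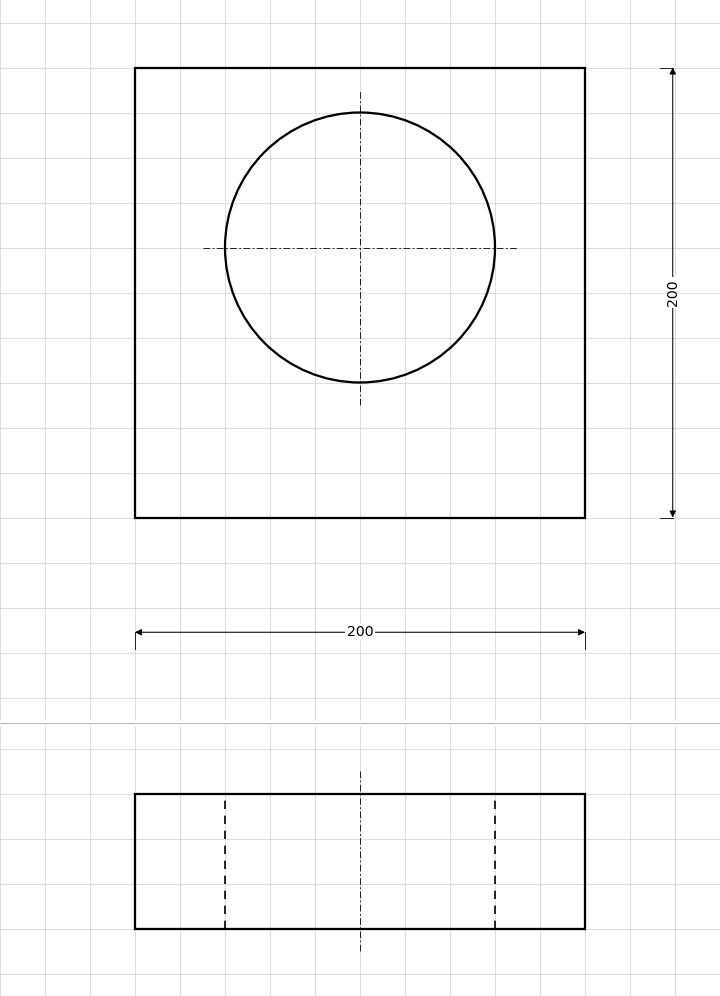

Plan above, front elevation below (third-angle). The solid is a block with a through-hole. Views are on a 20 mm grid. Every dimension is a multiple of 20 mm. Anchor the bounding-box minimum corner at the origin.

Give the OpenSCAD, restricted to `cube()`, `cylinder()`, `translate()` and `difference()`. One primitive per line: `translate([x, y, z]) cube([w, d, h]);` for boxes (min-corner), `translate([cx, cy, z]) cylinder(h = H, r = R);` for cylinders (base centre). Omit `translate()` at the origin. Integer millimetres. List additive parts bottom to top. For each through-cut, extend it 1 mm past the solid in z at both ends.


difference() {
  cube([200, 200, 60]);
  translate([100, 120, -1]) cylinder(h = 62, r = 60);
}


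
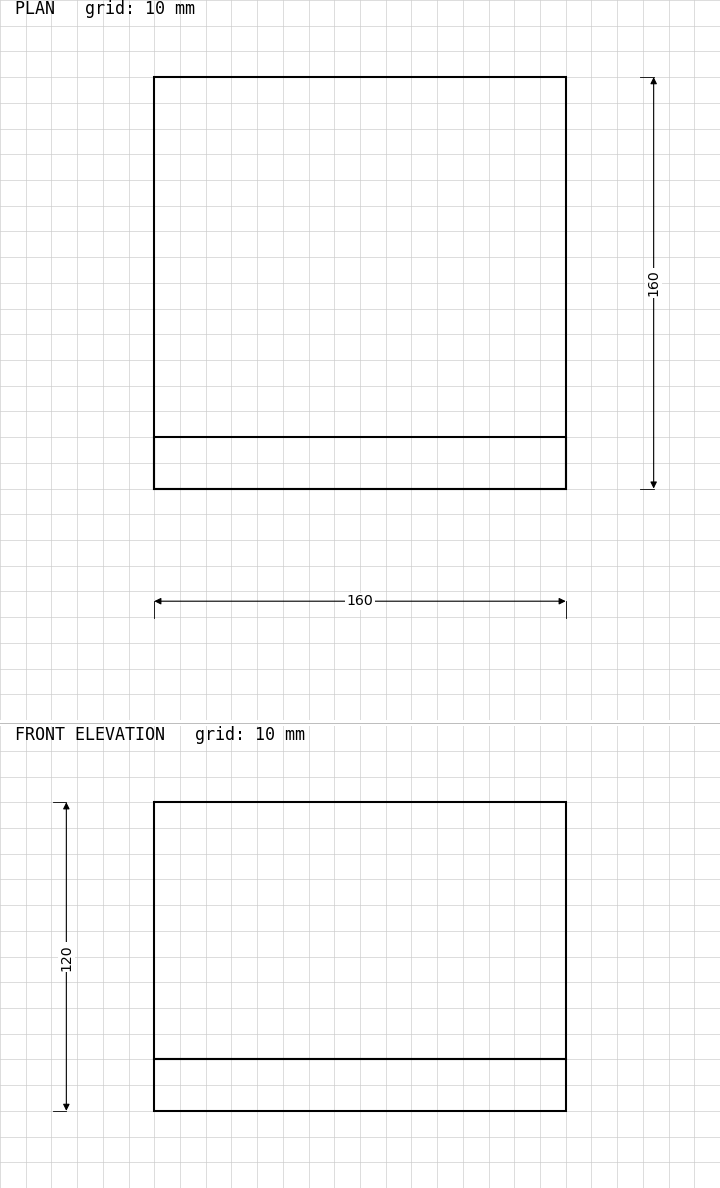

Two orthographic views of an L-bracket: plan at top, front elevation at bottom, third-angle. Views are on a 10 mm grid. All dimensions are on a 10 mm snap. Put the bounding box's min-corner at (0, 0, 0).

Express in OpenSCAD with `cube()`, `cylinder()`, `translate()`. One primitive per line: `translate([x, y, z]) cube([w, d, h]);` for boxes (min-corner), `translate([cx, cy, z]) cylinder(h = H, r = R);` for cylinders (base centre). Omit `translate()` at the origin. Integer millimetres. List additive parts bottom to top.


cube([160, 160, 20]);
translate([0, 0, 20]) cube([160, 20, 100]);


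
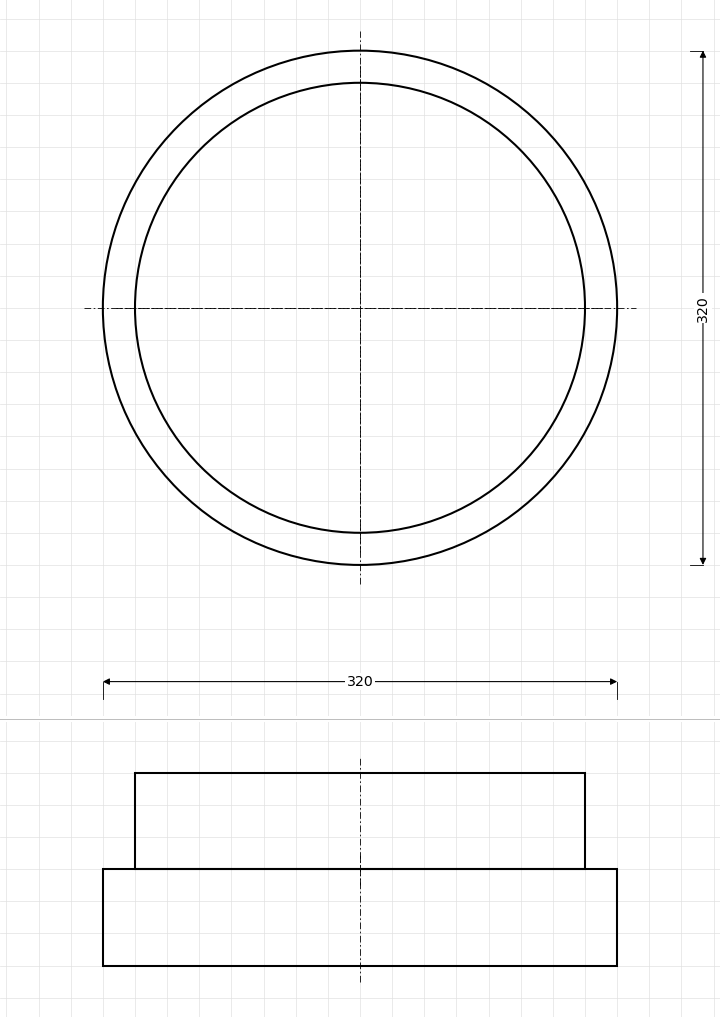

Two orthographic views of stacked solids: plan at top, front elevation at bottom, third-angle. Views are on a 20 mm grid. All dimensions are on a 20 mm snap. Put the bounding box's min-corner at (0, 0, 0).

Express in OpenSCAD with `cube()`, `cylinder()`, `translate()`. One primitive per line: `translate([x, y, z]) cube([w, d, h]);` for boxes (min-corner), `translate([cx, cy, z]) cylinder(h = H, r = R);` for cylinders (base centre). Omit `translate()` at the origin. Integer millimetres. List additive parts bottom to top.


translate([160, 160, 0]) cylinder(h = 60, r = 160);
translate([160, 160, 60]) cylinder(h = 60, r = 140);
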